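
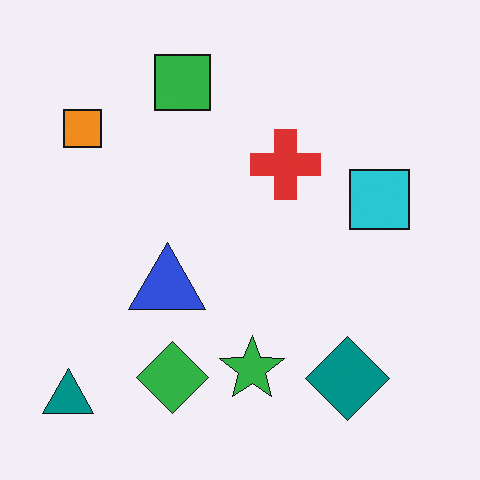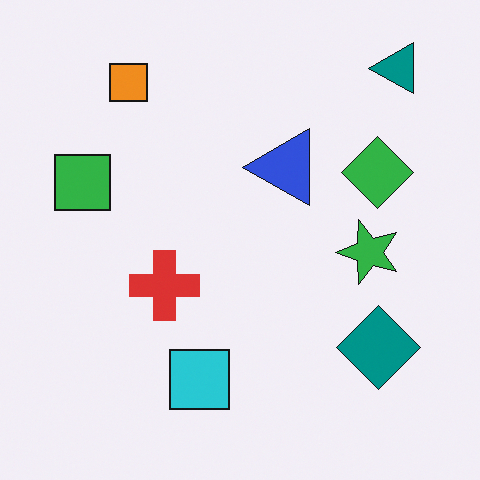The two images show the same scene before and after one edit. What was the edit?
It was transposed (reflected across the top-left ↔ bottom-right diagonal).

Shapes have swapped their row and column positions — what was in the top-right is now in the bottom-left — a diagonal reflection.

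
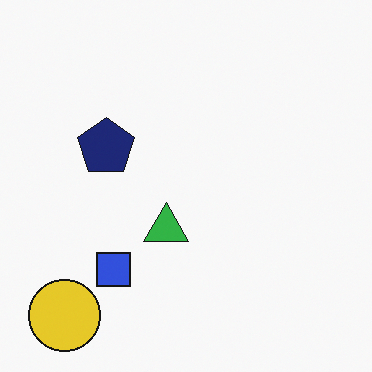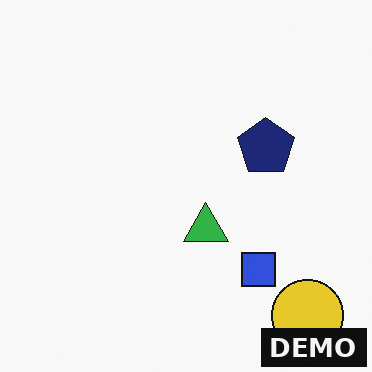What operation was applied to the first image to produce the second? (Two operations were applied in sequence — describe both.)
Flipped horizontally (left ↔ right), then watermarked with the text "DEMO" in the lower-right corner.

The yellow circle is in the bottom-left of the first image and the bottom-right of the second — shapes on opposite sides of the vertical midline have swapped in a mirror flip. A dark label reading "DEMO" appears in the lower-right corner.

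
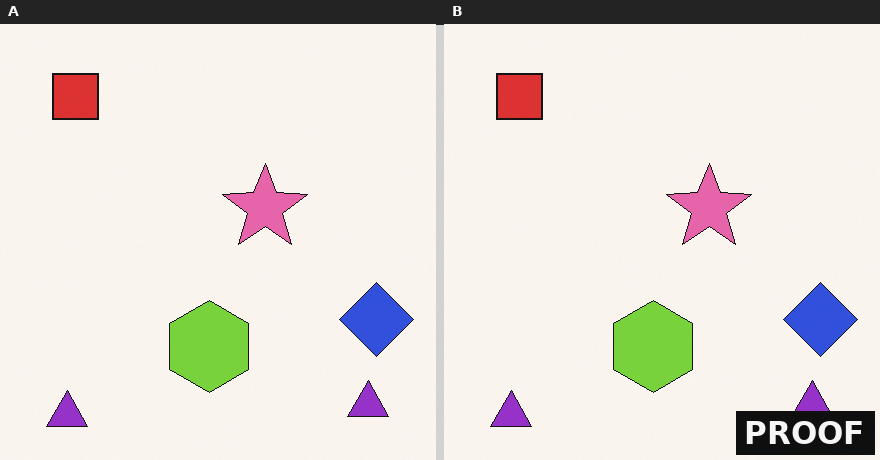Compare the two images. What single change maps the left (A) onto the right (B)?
This is the original image watermarked with the text "PROOF" in the lower-right corner.

A dark label reading "PROOF" appears in the lower-right corner.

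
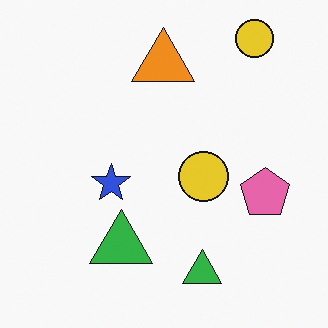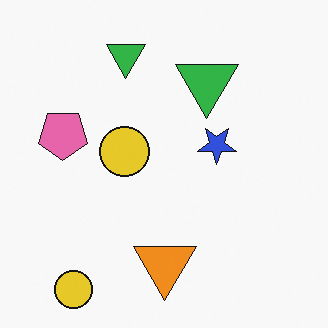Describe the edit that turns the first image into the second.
The image was rotated 180°.

The pink pentagon sits in the right of the first image and the left of the second — consistent with a whole-image 180° rotation.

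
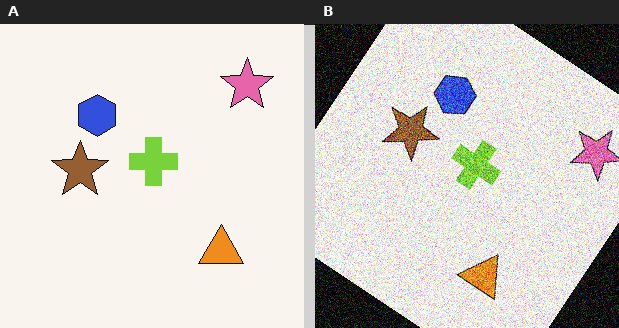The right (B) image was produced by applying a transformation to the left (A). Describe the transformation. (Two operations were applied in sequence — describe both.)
It was rotated clockwise by a large amount — several tens of degrees, then degraded with heavy additive noise.

Every shape is tilted by the same angle and the image corners show triangular fill wedges — a whole-image rotation by a non-right angle. Random speckle covers the whole image, including the flat background.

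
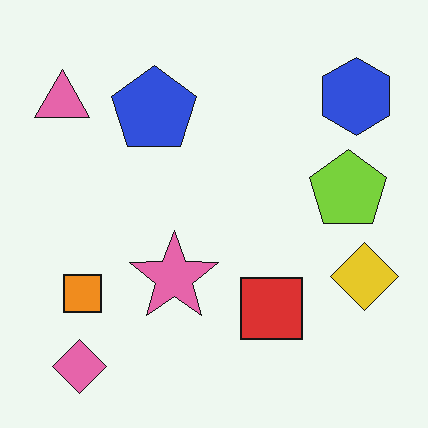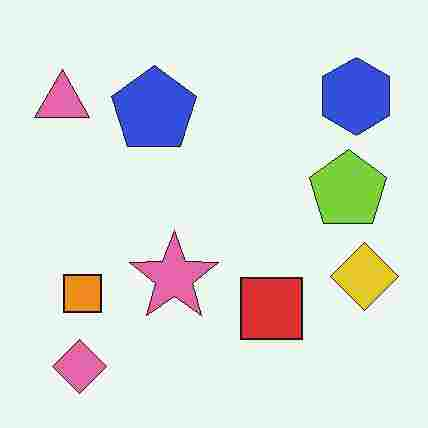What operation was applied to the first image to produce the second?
The image was heavily JPEG-compressed with obvious blocking artifacts.

Blocky 8×8 compression artifacts appear around shape edges and the flat background shows ringing — characteristic JPEG degradation.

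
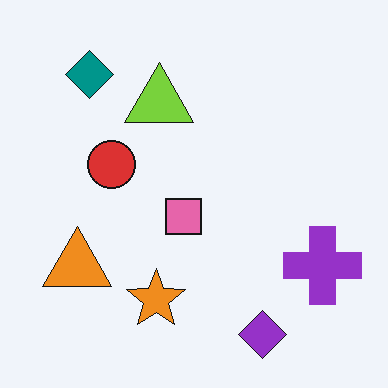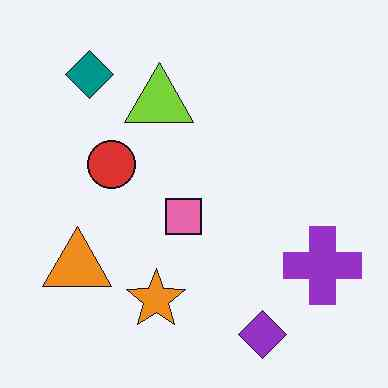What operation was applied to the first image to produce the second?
The second image is the first given moderate JPEG compression.

Blocky 8×8 compression artifacts appear around shape edges and the flat background shows ringing — characteristic JPEG degradation.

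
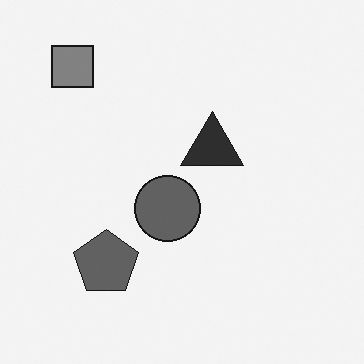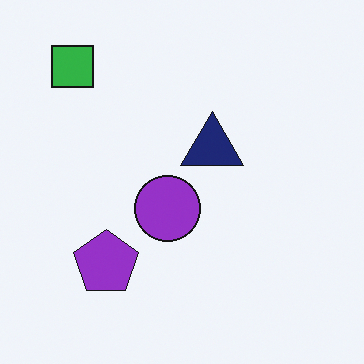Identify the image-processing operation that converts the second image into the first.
It was converted to grayscale.

All color is removed — every shape is now a shade of grey.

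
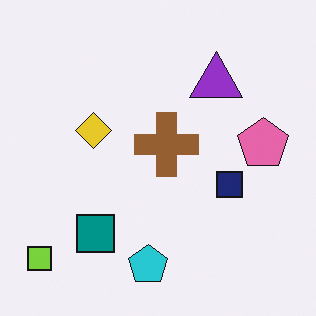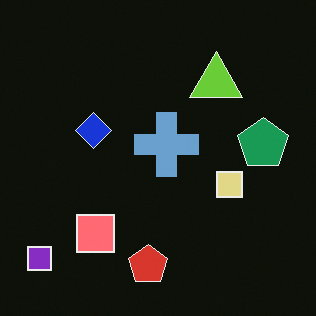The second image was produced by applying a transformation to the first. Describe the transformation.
The transformation is: color-inverted (negative).

The light background has become dark and every shape's color is its complement — a photographic negative.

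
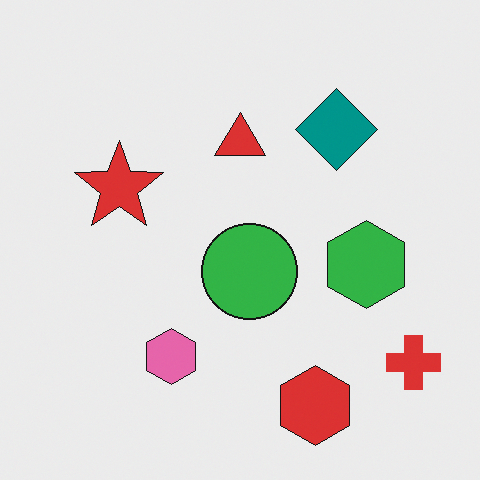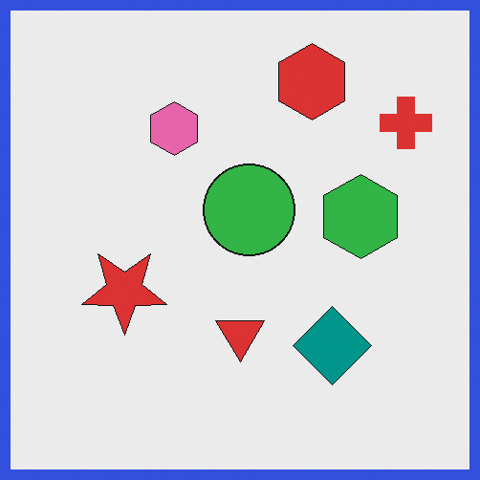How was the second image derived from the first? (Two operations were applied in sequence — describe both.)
This is the original image flipped vertically (top ↔ bottom), then framed with a blue border.

The red hexagon is in the bottom of the first image and the top of the second — shapes on opposite sides of the horizontal midline have swapped in a mirror flip. A solid blue frame runs around the edge of the second image, with the content slightly shrunk inside it.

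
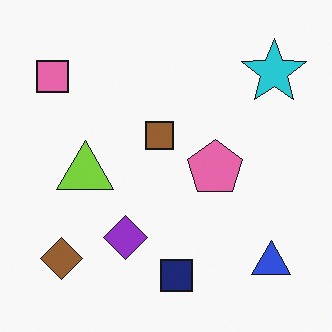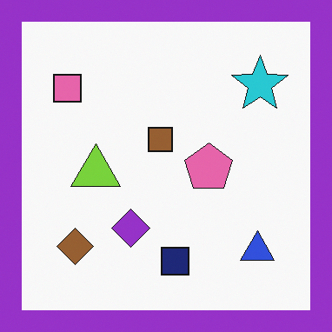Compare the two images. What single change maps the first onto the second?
This is the original image framed with a purple border.

A solid purple frame runs around the edge of the second image, with the content slightly shrunk inside it.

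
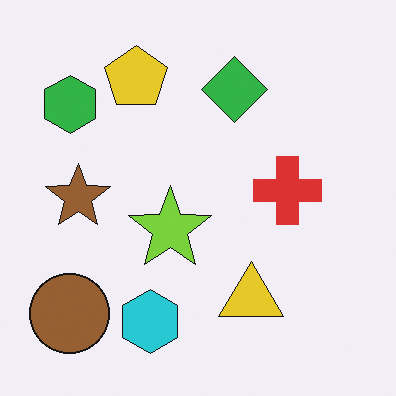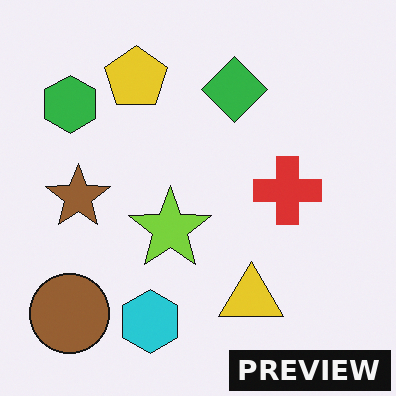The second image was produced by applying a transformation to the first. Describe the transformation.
This is the original image watermarked with the text "PREVIEW" in the lower-right corner.

A dark label reading "PREVIEW" appears in the lower-right corner.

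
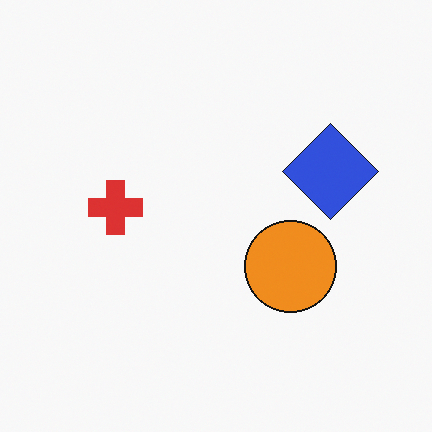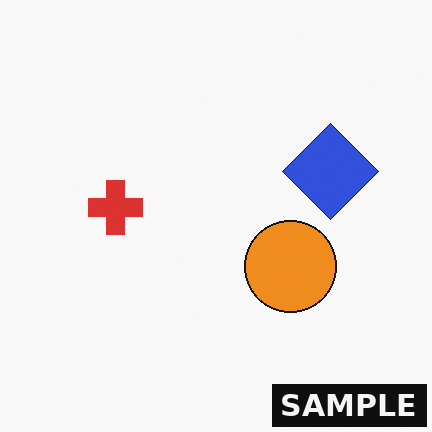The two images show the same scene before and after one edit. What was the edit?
The transformation is: watermarked with the text "SAMPLE" in the lower-right corner.

A dark label reading "SAMPLE" appears in the lower-right corner.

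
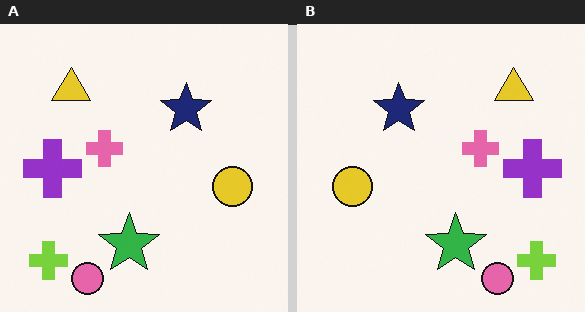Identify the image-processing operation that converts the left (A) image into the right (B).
The image was flipped horizontally (left ↔ right).

The lime cross is in the bottom-left of the left (A) image and the bottom-right of the right (B) — shapes on opposite sides of the vertical midline have swapped in a mirror flip.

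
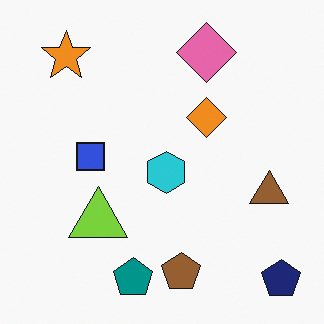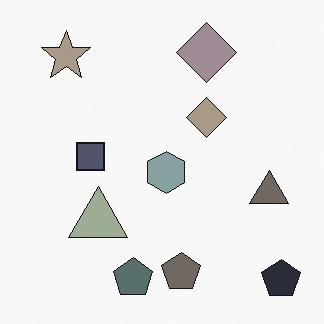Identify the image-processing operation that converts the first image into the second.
This is the original image made much more muted (saturation change).

All colors are more muted and greyish — a global saturation change.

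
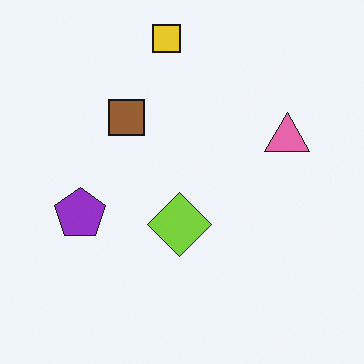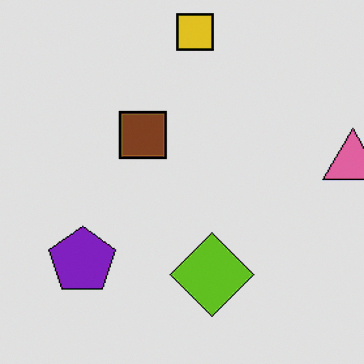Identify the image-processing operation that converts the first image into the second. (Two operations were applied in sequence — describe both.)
The second image is the first cropped slightly and scaled back up, then posterized to a reduced palette.

The visible shapes are larger and the field of view is narrower; shapes near the original edges may be partly or wholly outside the frame — a crop-and-rescale. Each flat color has snapped to a coarser quantized level — most visibly, the near-white background has dropped to a flat grey.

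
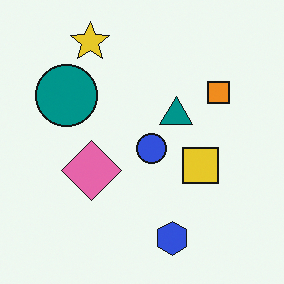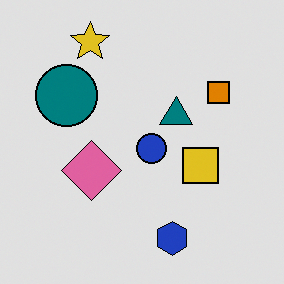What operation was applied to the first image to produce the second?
The second image is the first posterized to a reduced palette.

Each flat color has snapped to a coarser quantized level — most visibly, the near-white background has dropped to a flat grey.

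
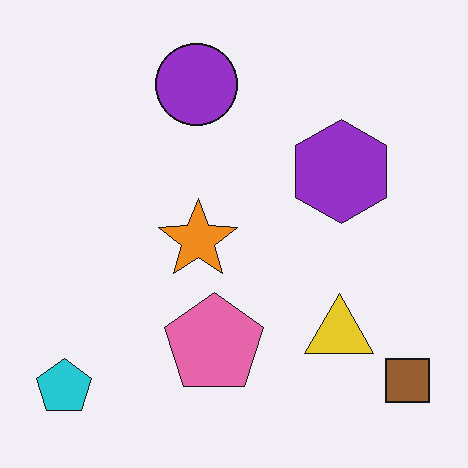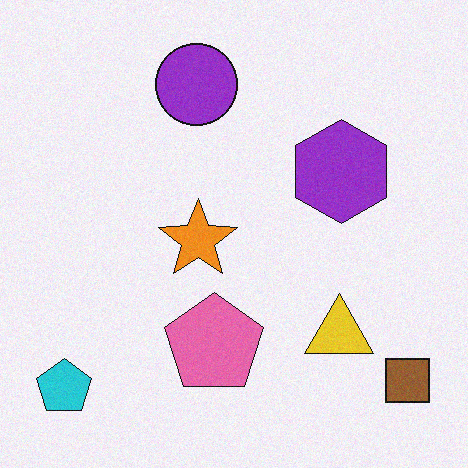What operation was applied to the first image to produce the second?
The second image is the first degraded with a light layer of grain.

Random speckle covers the whole image, including the flat background.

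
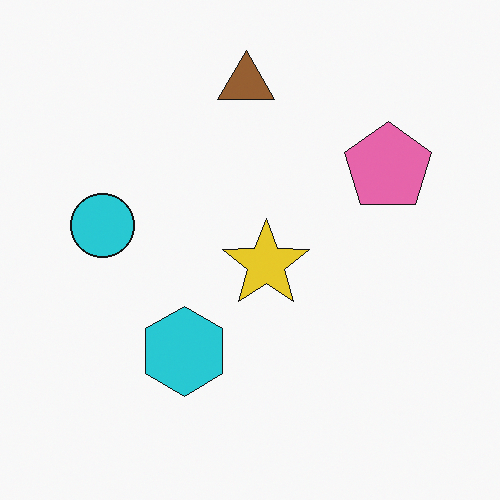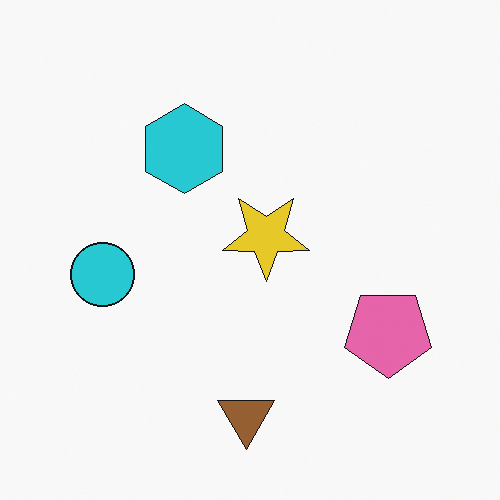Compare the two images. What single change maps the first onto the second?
This is the original image flipped vertically (top ↔ bottom).

The brown triangle is in the top of the first image and the bottom of the second — shapes on opposite sides of the horizontal midline have swapped in a mirror flip.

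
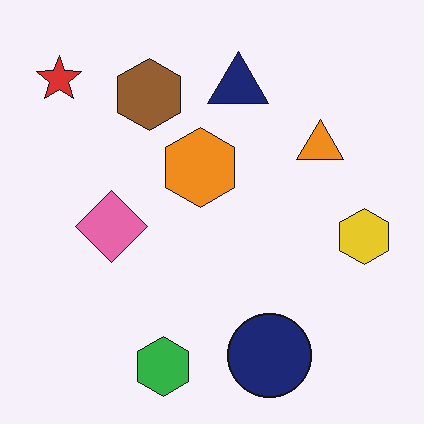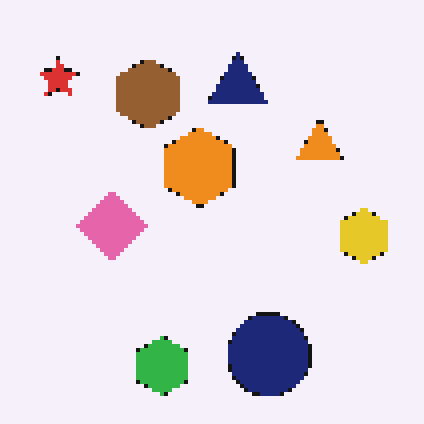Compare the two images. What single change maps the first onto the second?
The image was mildly pixelated.

Shapes are reduced to large square blocks; fine edges and outlines are lost — a downscale-then-upscale (mosaic) effect.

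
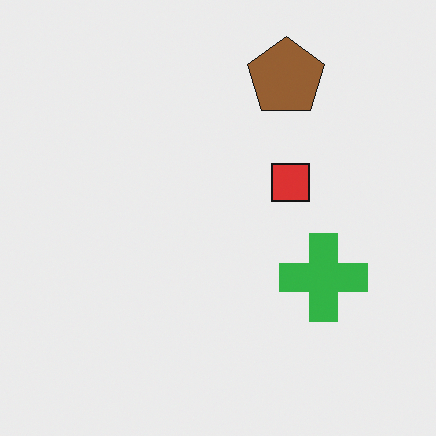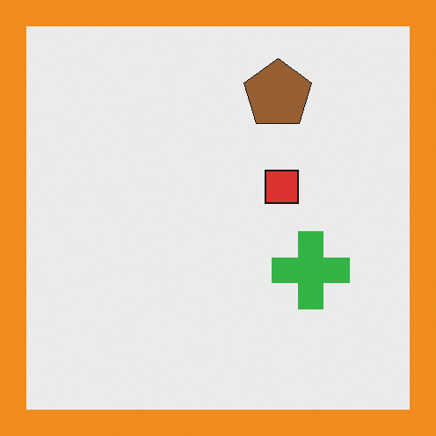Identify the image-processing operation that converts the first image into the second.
The transformation is: framed with a orange border.

A solid orange frame runs around the edge of the second image, with the content slightly shrunk inside it.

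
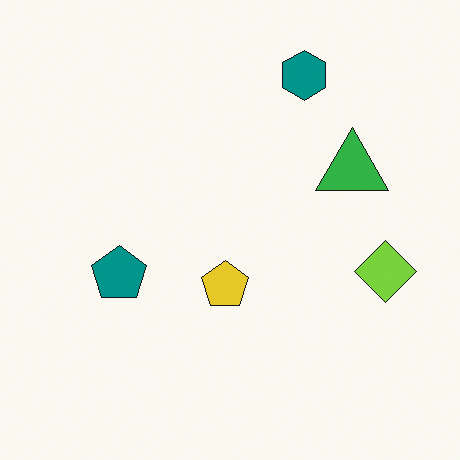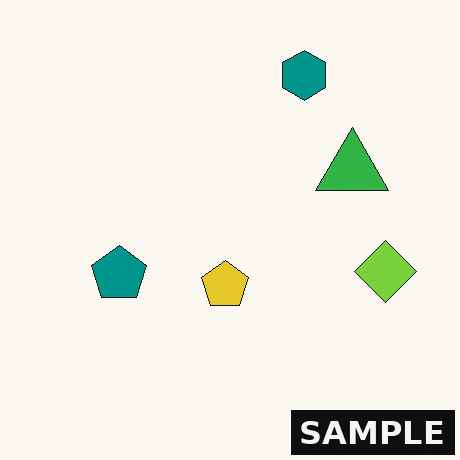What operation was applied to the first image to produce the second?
This is the original image watermarked with the text "SAMPLE" in the lower-right corner.

A dark label reading "SAMPLE" appears in the lower-right corner.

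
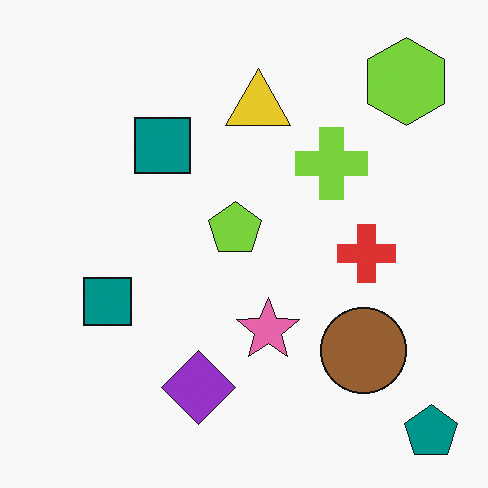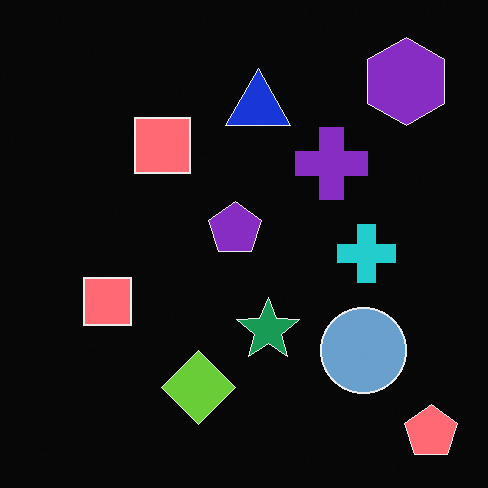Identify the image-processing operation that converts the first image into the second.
This is the original image color-inverted (negative).

The light background has become dark and every shape's color is its complement — a photographic negative.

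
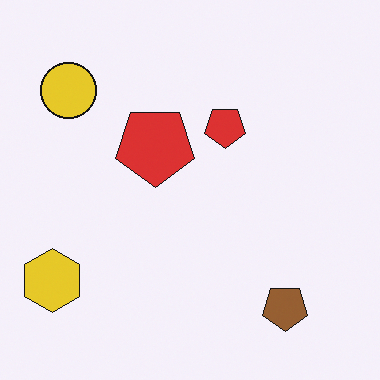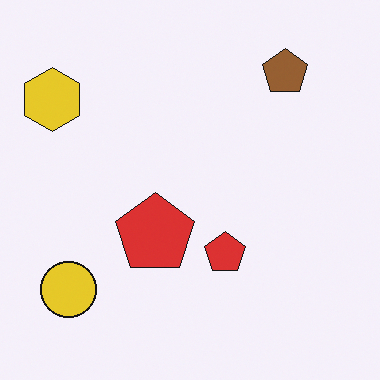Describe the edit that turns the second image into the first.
The image was flipped vertically (top ↔ bottom).

The brown pentagon is in the top-right of the second image and the bottom-right of the first — shapes on opposite sides of the horizontal midline have swapped in a mirror flip.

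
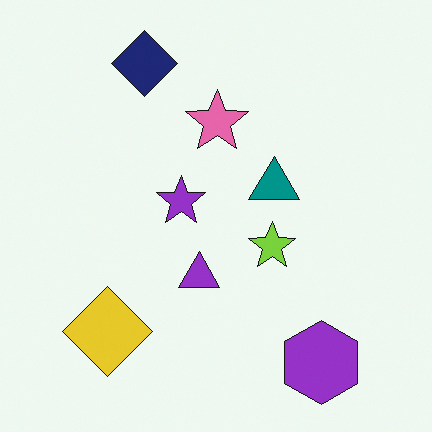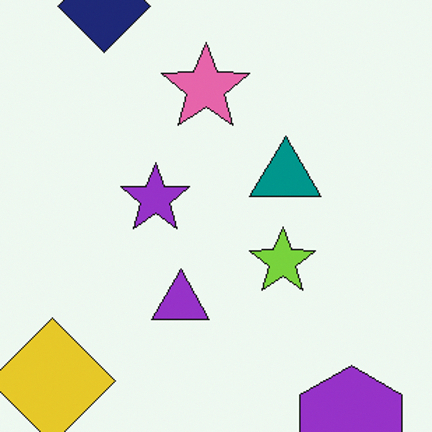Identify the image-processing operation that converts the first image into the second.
Cropped to a modestly smaller region and rescaled.

The visible shapes are larger and the field of view is narrower; shapes near the original edges may be partly or wholly outside the frame — a crop-and-rescale.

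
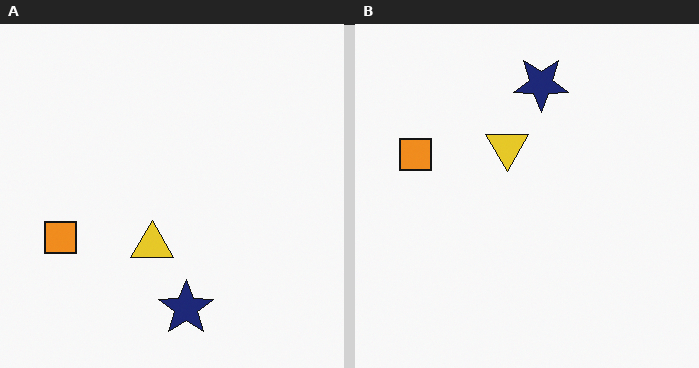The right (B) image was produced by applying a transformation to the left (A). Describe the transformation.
This is the original image flipped vertically (top ↔ bottom).

The navy star is in the bottom of the left (A) image and the top of the right (B) — shapes on opposite sides of the horizontal midline have swapped in a mirror flip.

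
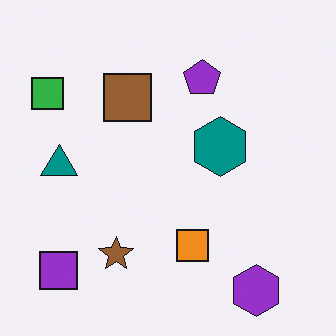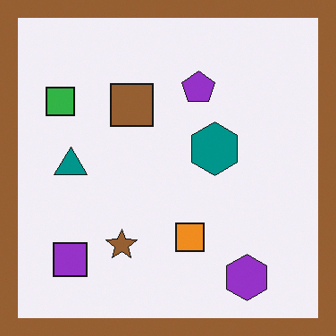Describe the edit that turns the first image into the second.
This is the original image framed with a brown border.

A solid brown frame runs around the edge of the second image, with the content slightly shrunk inside it.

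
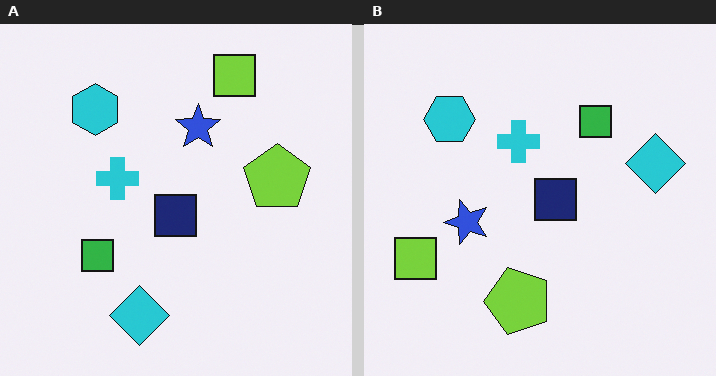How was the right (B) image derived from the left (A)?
The image was transposed (reflected across the top-left ↔ bottom-right diagonal).

Shapes have swapped their row and column positions — what was in the top-right is now in the bottom-left — a diagonal reflection.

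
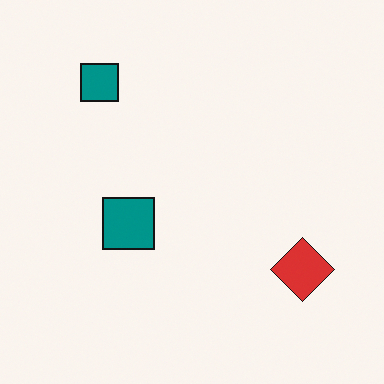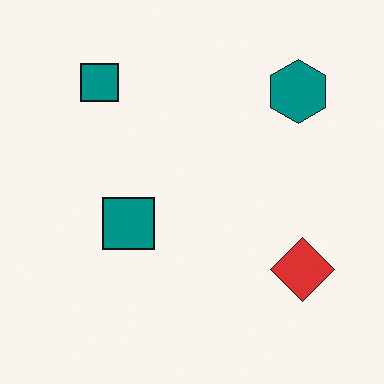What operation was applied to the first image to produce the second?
It was overlaid with an additional teal hexagon.

A teal hexagon appears in the second image that is absent from the first.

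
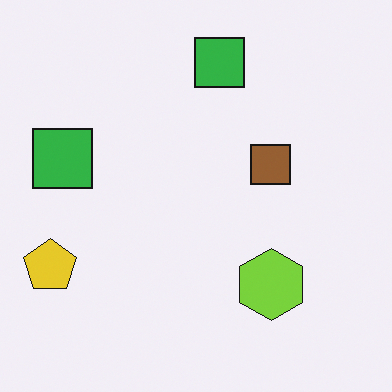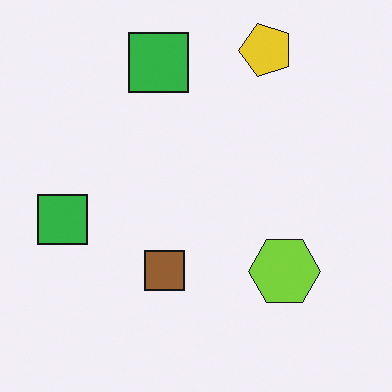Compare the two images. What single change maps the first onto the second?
The image was transposed (reflected across the top-left ↔ bottom-right diagonal).

Shapes have swapped their row and column positions — what was in the top-right is now in the bottom-left — a diagonal reflection.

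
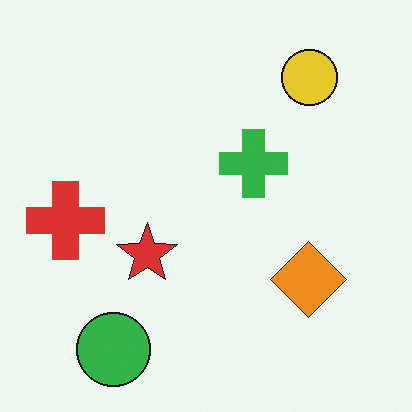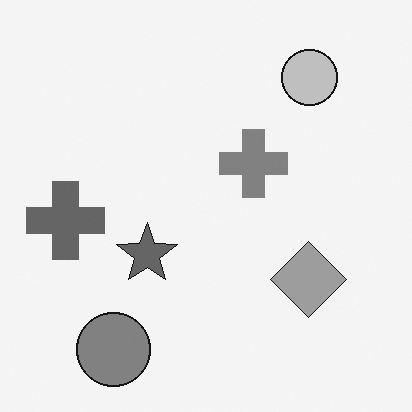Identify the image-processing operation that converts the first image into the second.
This is the original image converted to grayscale.

All color is removed — every shape is now a shade of grey.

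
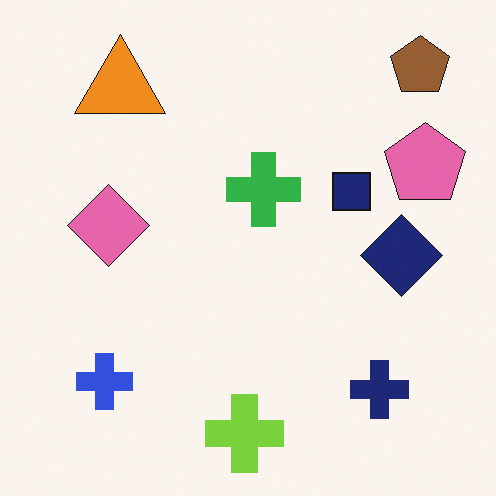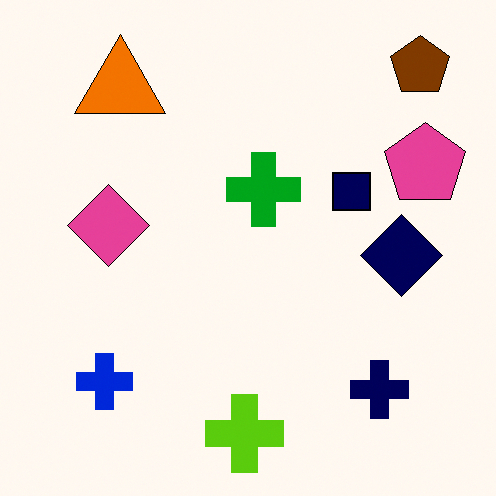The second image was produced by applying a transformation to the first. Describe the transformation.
It was given slightly increased contrast.

Tones are pushed away from mid-grey across the whole image — a global contrast change.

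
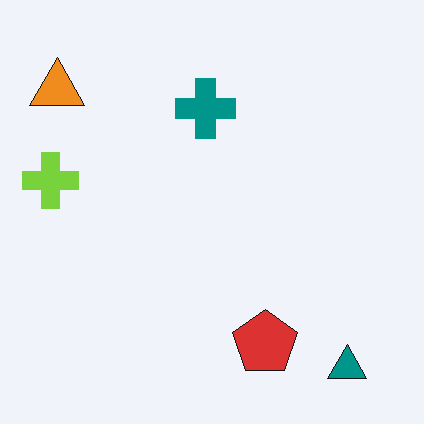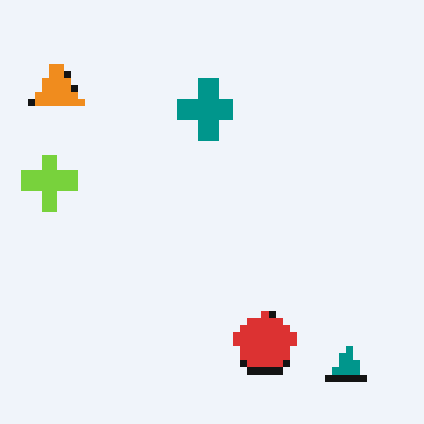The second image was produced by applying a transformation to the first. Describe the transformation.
This is the original image moderately pixelated.

Shapes are reduced to large square blocks; fine edges and outlines are lost — a downscale-then-upscale (mosaic) effect.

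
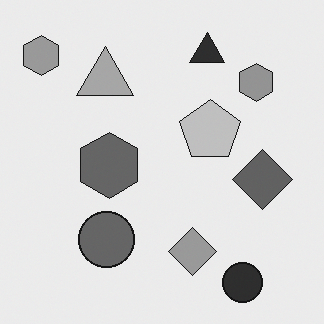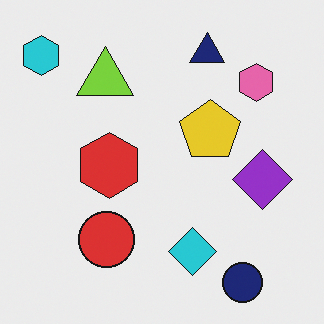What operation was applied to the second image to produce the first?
The first image is the second converted to grayscale.

All color is removed — every shape is now a shade of grey.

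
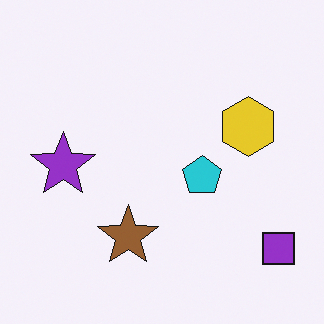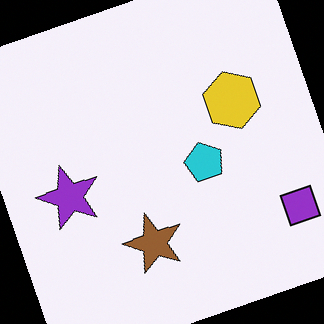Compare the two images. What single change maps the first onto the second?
The transformation is: rotated counter-clockwise by a moderate amount.

Every shape is tilted by the same angle and the image corners show triangular fill wedges — a whole-image rotation by a non-right angle.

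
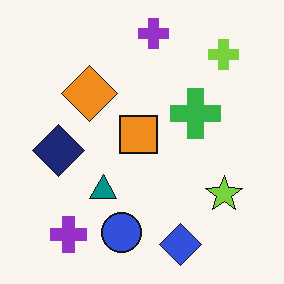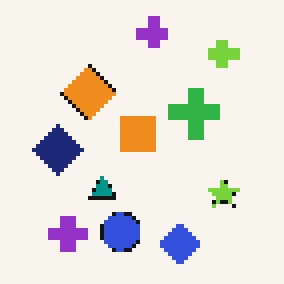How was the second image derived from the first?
Mildly pixelated.

Shapes are reduced to large square blocks; fine edges and outlines are lost — a downscale-then-upscale (mosaic) effect.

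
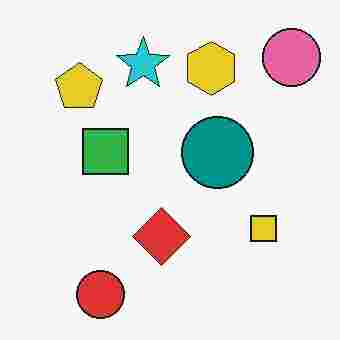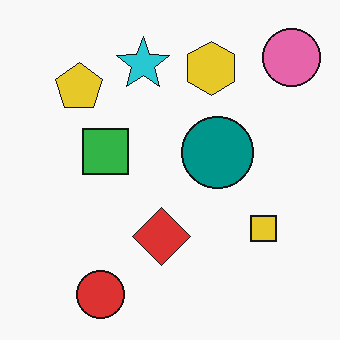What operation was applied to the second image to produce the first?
This is the original image degraded with heavy JPEG compression.

Blocky 8×8 compression artifacts appear around shape edges and the flat background shows ringing — characteristic JPEG degradation.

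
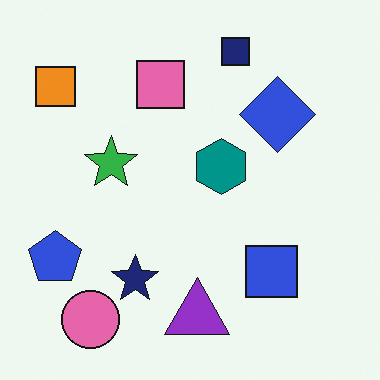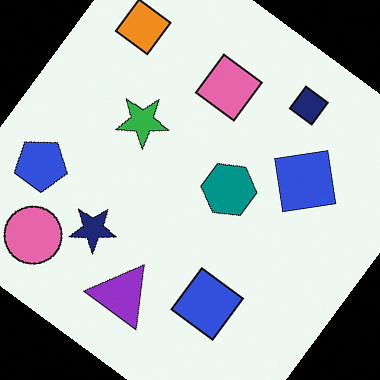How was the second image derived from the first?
It was rotated clockwise by a large amount — several tens of degrees.

Every shape is tilted by the same angle and the image corners show triangular fill wedges — a whole-image rotation by a non-right angle.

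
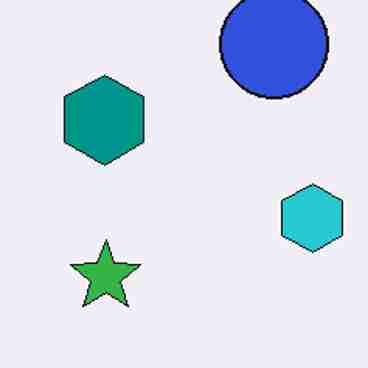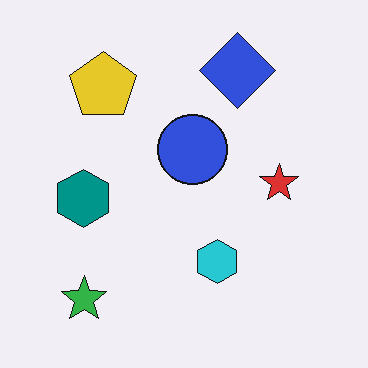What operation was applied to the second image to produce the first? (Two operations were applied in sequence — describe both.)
Cropped slightly and scaled back up, then degraded with heavy JPEG compression.

The visible shapes are larger and the field of view is narrower; shapes near the original edges may be partly or wholly outside the frame — a crop-and-rescale. Blocky 8×8 compression artifacts appear around shape edges and the flat background shows ringing — characteristic JPEG degradation.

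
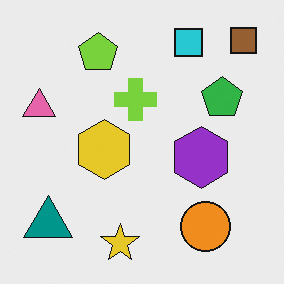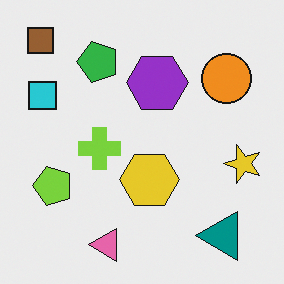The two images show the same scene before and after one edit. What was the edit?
Rotated 90° counter-clockwise.

The brown square sits in the top-right of the first image and the top-left of the second — consistent with a whole-image 90° counter-clockwise rotation.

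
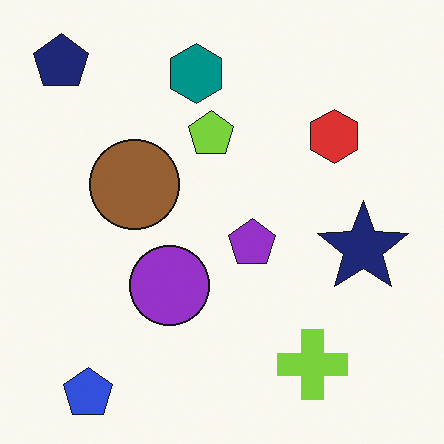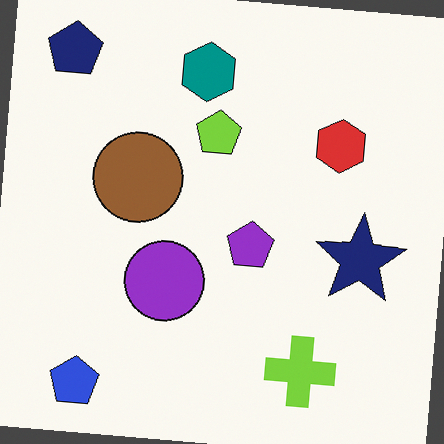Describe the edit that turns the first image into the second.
It was rotated clockwise by a few degrees.

Every shape is tilted by the same angle and the image corners show triangular fill wedges — a whole-image rotation by a non-right angle.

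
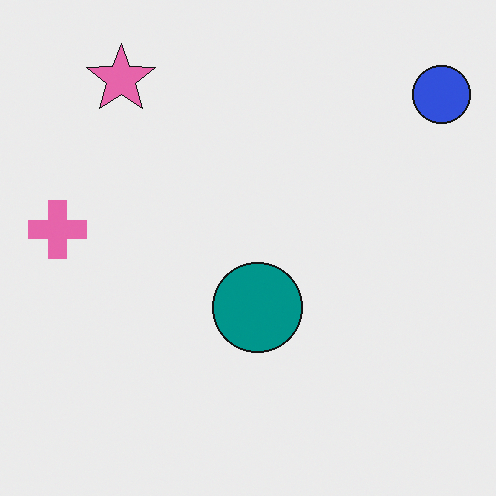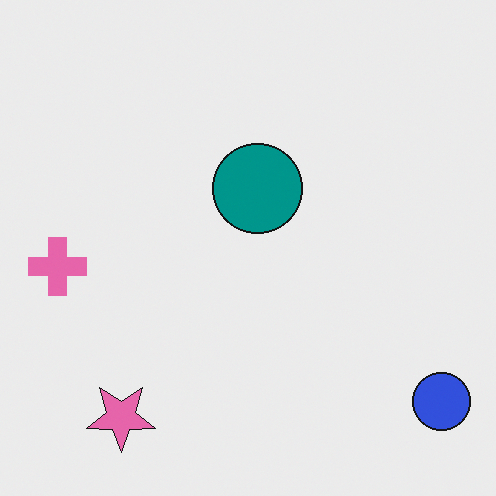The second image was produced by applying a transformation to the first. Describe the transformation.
This is the original image flipped vertically (top ↔ bottom).

The pink star is in the top-left of the first image and the bottom-left of the second — shapes on opposite sides of the horizontal midline have swapped in a mirror flip.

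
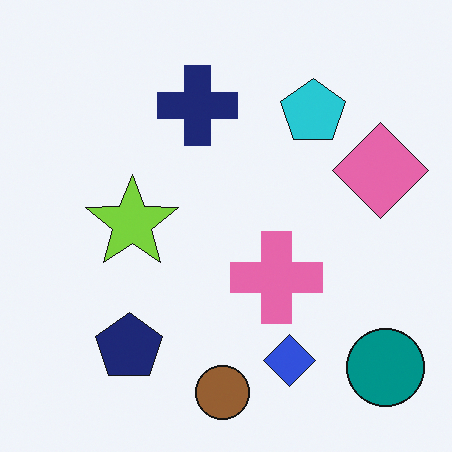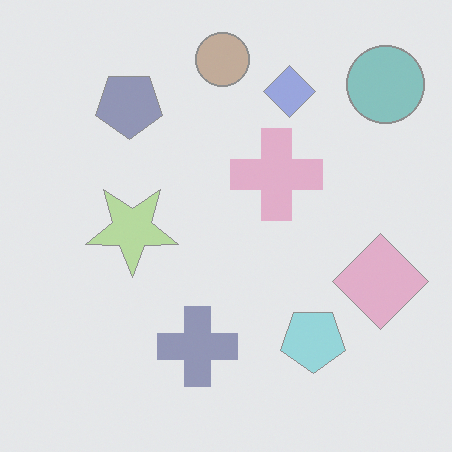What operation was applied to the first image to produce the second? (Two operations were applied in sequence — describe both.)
The image was washed out (contrast reduced), then flipped vertically (top ↔ bottom).

Tones are pushed toward mid-grey across the whole image — a global contrast change. The brown circle is in the bottom of the first image and the top of the second — shapes on opposite sides of the horizontal midline have swapped in a mirror flip.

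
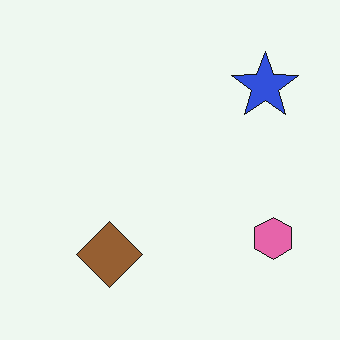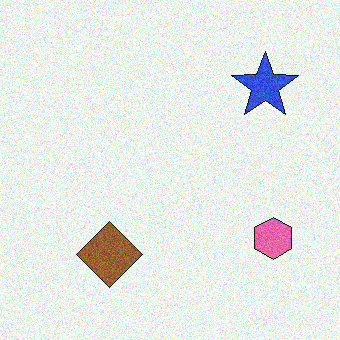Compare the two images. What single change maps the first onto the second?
The transformation is: degraded with visible gaussian noise.

Random speckle covers the whole image, including the flat background.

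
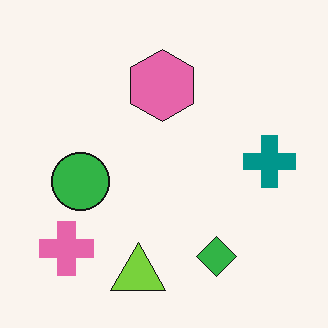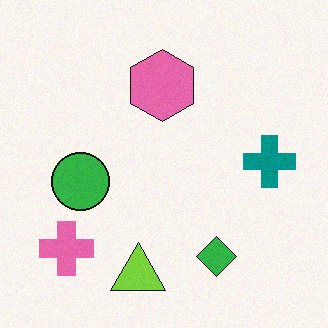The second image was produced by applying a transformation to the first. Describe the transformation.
The transformation is: degraded with a light layer of grain.

Random speckle covers the whole image, including the flat background.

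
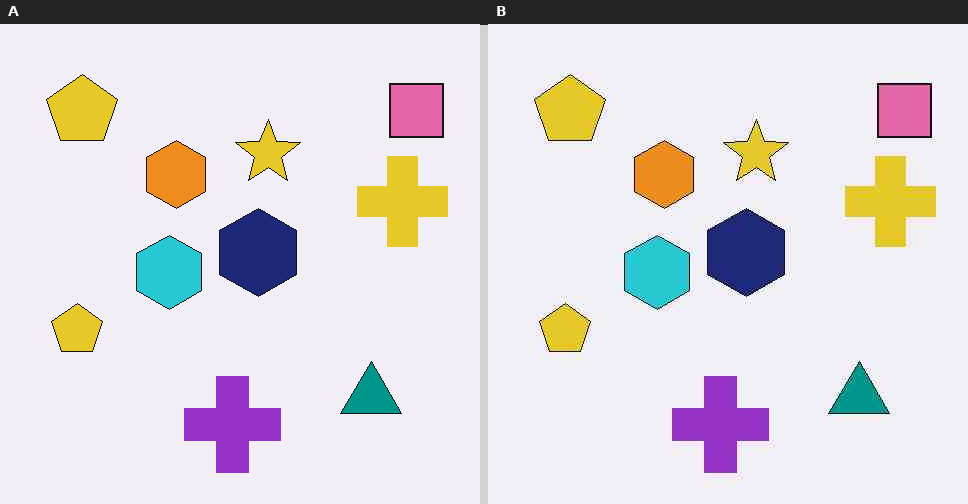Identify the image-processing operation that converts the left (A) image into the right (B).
The image was given moderate JPEG compression.

Blocky 8×8 compression artifacts appear around shape edges and the flat background shows ringing — characteristic JPEG degradation.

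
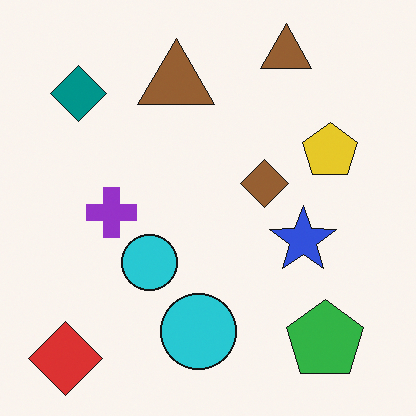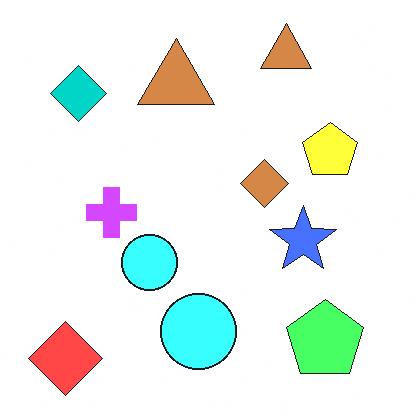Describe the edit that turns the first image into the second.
It was brightened a lot.

Every pixel — background and shapes alike — is uniformly brightened.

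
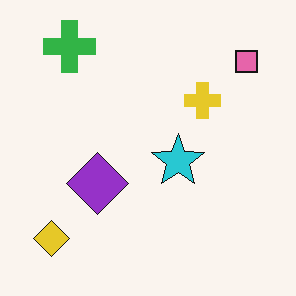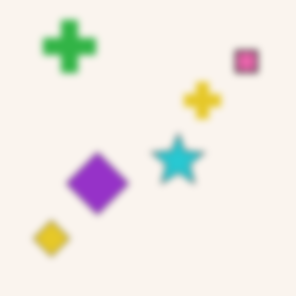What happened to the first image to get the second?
Moderately blurred.

Shape edges and outlines are uniformly softened across the whole image.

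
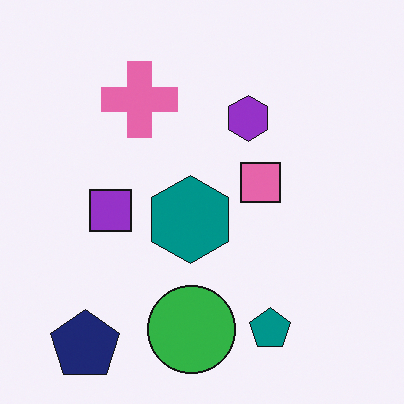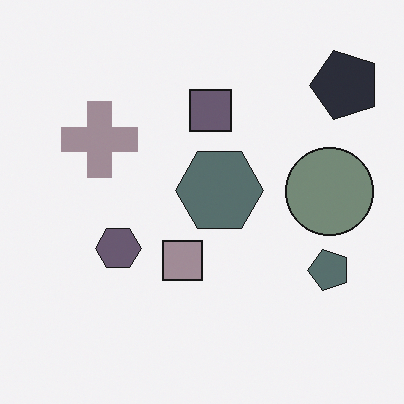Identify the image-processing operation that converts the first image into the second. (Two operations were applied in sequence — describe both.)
The transformation is: transposed (reflected across the top-left ↔ bottom-right diagonal), then made much more muted (saturation change).

Shapes have swapped their row and column positions — what was in the top-right is now in the bottom-left — a diagonal reflection. All colors are more muted and greyish — a global saturation change.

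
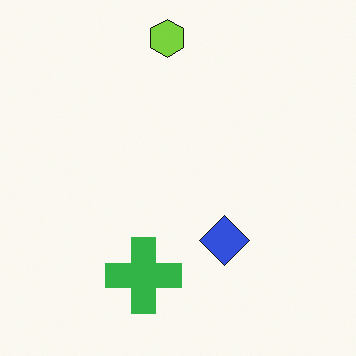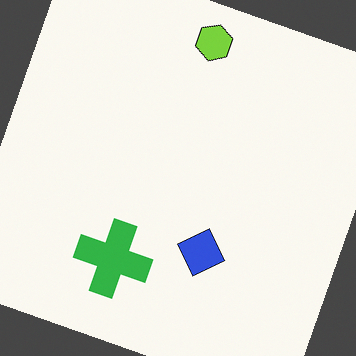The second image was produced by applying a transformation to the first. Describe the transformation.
The image was rotated clockwise by a clearly visible amount.

Every shape is tilted by the same angle and the image corners show triangular fill wedges — a whole-image rotation by a non-right angle.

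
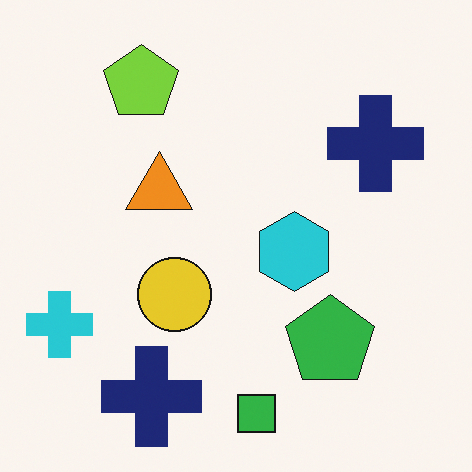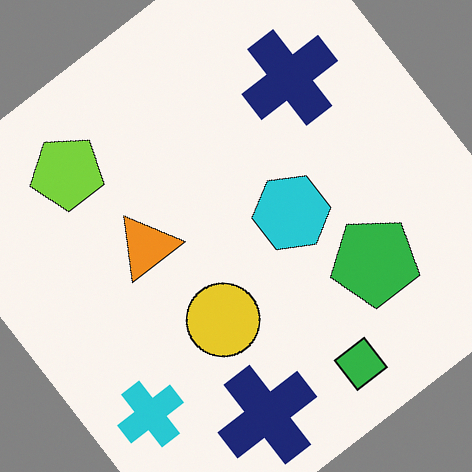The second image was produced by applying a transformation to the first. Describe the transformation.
The image was rotated counter-clockwise by a large amount — several tens of degrees.

Every shape is tilted by the same angle and the image corners show triangular fill wedges — a whole-image rotation by a non-right angle.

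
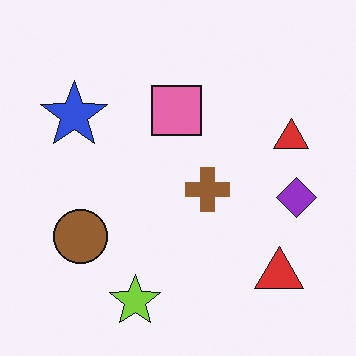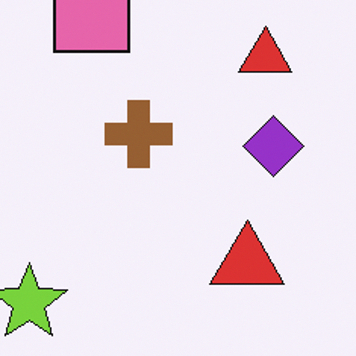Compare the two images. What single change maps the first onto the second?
Cropped to a modestly smaller region and rescaled.

The visible shapes are larger and the field of view is narrower; shapes near the original edges may be partly or wholly outside the frame — a crop-and-rescale.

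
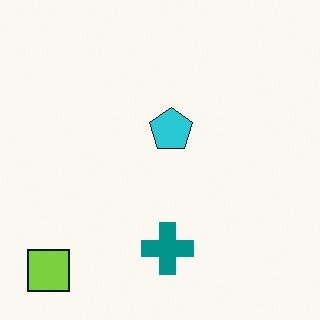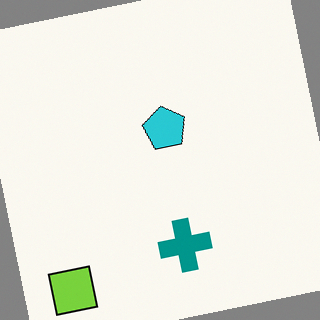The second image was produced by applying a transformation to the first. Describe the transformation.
The second image is the first rotated counter-clockwise by a small amount.

Every shape is tilted by the same angle and the image corners show triangular fill wedges — a whole-image rotation by a non-right angle.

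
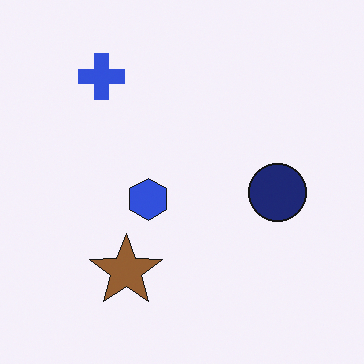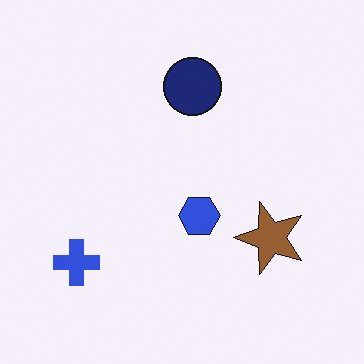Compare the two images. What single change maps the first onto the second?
It was rotated 90° counter-clockwise.

The blue cross sits in the top-left of the first image and the bottom-left of the second — consistent with a whole-image 90° counter-clockwise rotation.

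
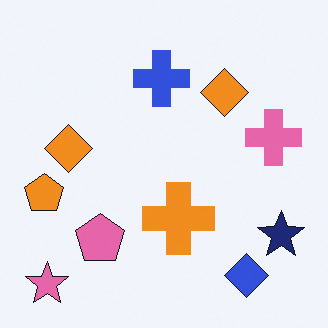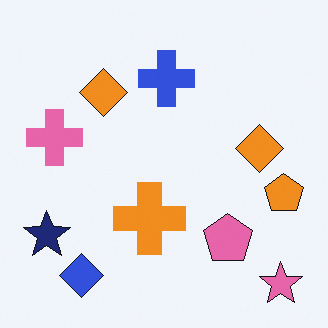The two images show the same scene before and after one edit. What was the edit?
The second image is the first flipped horizontally (left ↔ right).

The orange pentagon is in the left of the first image and the right of the second — shapes on opposite sides of the vertical midline have swapped in a mirror flip.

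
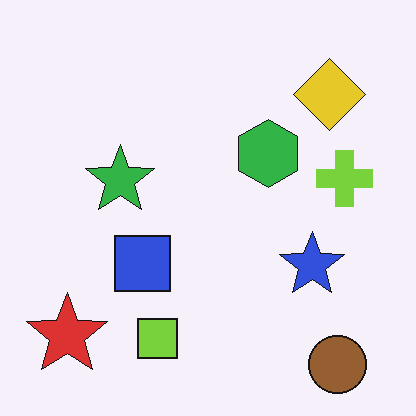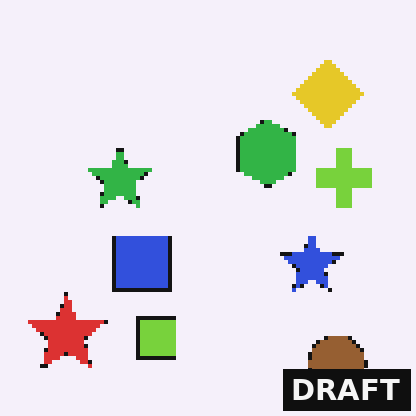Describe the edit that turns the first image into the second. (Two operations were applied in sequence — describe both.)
The image was lightly pixelated (a mild mosaic effect), then watermarked with the text "DRAFT" in the lower-right corner.

Shapes are reduced to large square blocks; fine edges and outlines are lost — a downscale-then-upscale (mosaic) effect. A dark label reading "DRAFT" appears in the lower-right corner.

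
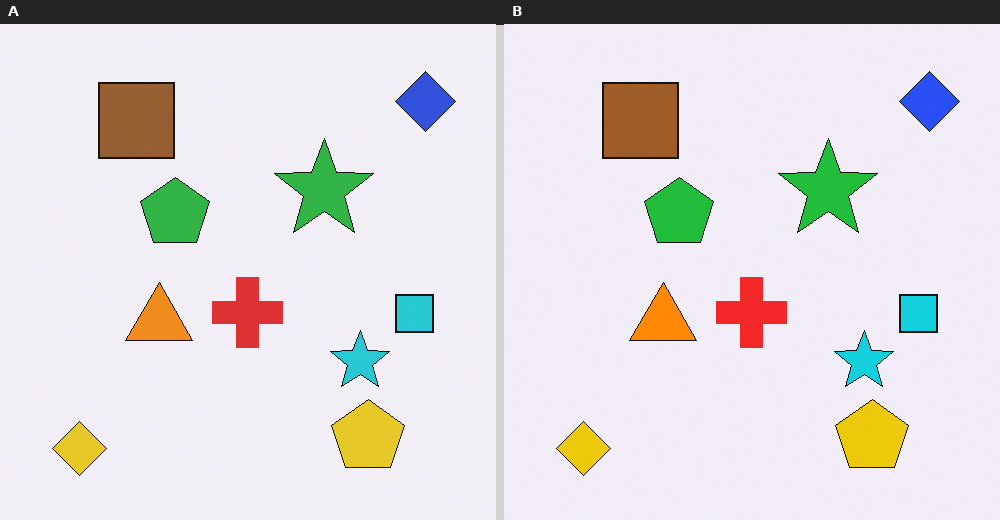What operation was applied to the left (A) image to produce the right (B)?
The right (B) image is the left (A) slightly oversaturated.

All colors are more vivid — a global saturation change.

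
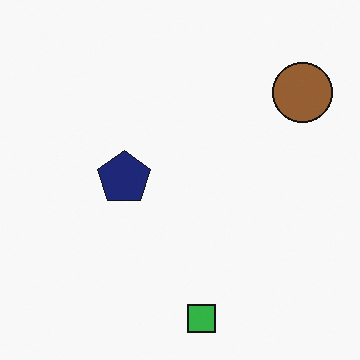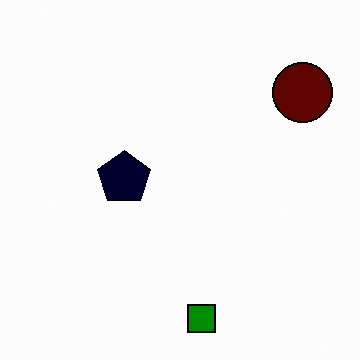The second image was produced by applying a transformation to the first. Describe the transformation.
It was given much higher contrast.

Tones are pushed away from mid-grey across the whole image — a global contrast change.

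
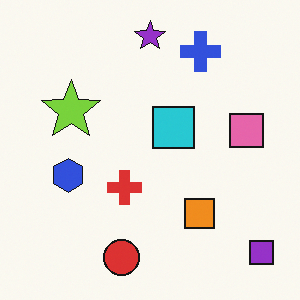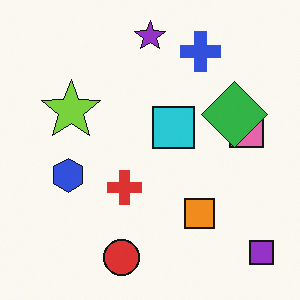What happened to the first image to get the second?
Overlaid with an additional green diamond.

A green diamond appears in the second image that is absent from the first.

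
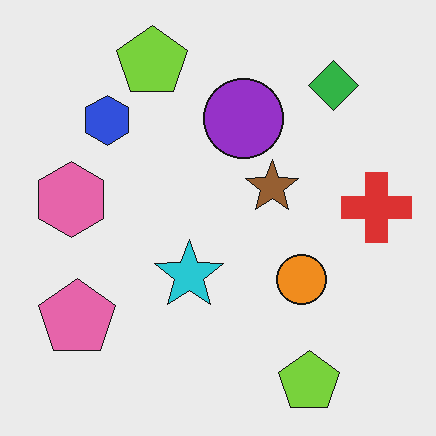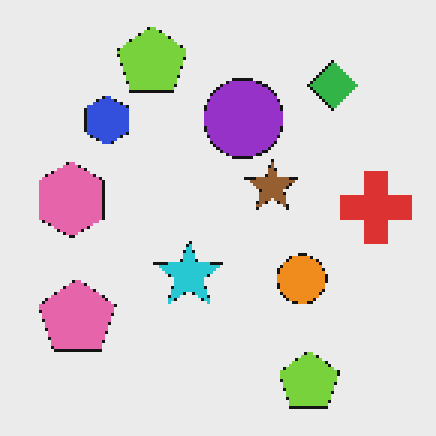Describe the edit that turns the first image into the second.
The transformation is: mildly pixelated.

Shapes are reduced to large square blocks; fine edges and outlines are lost — a downscale-then-upscale (mosaic) effect.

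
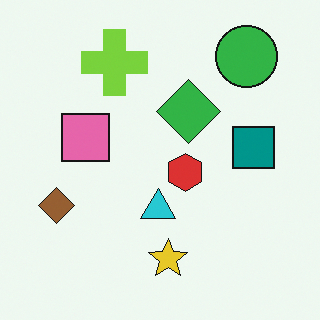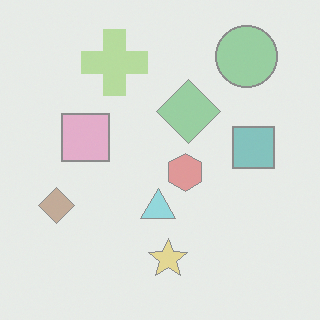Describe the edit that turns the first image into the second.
It was given much lower contrast.

Tones are pushed toward mid-grey across the whole image — a global contrast change.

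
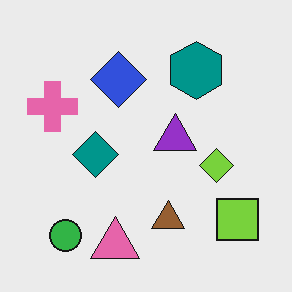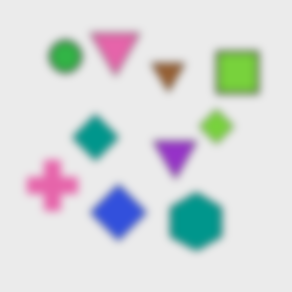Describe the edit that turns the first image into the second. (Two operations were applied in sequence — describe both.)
The second image is the first flipped vertically (top ↔ bottom), then noticeably gaussian-blurred.

The pink triangle is in the bottom of the first image and the top of the second — shapes on opposite sides of the horizontal midline have swapped in a mirror flip. Shape edges and outlines are uniformly softened across the whole image.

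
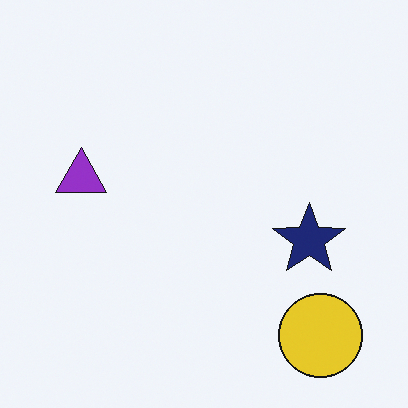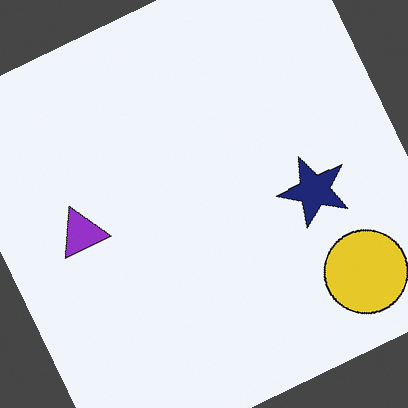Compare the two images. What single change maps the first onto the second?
The transformation is: rotated counter-clockwise by a moderate amount.

Every shape is tilted by the same angle and the image corners show triangular fill wedges — a whole-image rotation by a non-right angle.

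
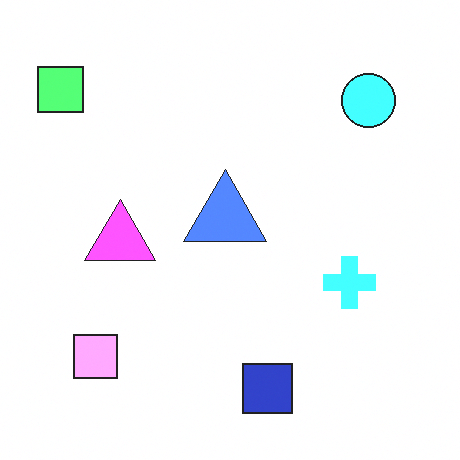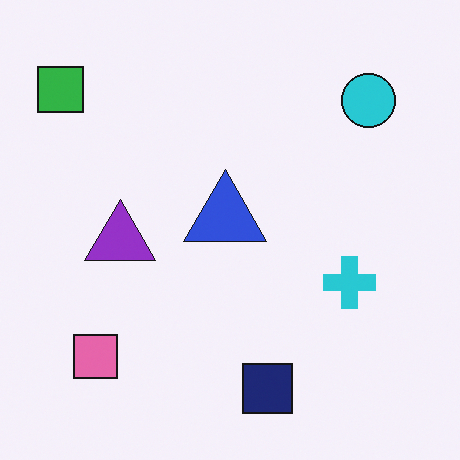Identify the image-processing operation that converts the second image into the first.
Noticeably brightened.

Every pixel — background and shapes alike — is uniformly brightened.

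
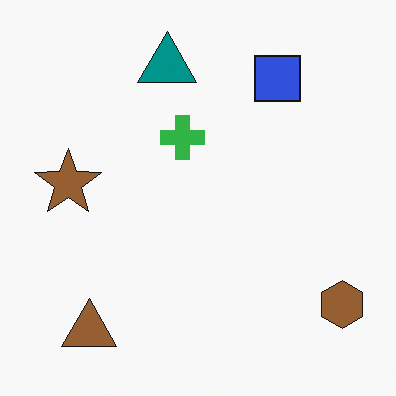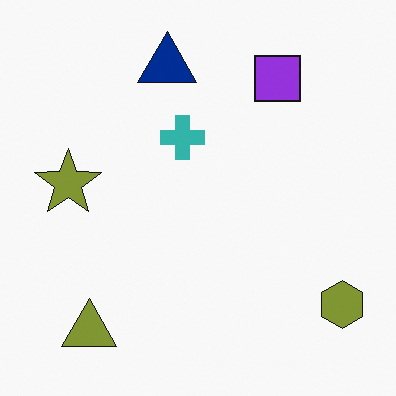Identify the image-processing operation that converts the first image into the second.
The second image is the first hue-shifted by a small amount.

Every shape's color has rotated by the same amount around the hue wheel — a uniform hue shift.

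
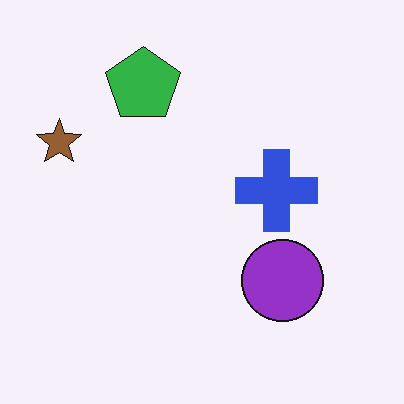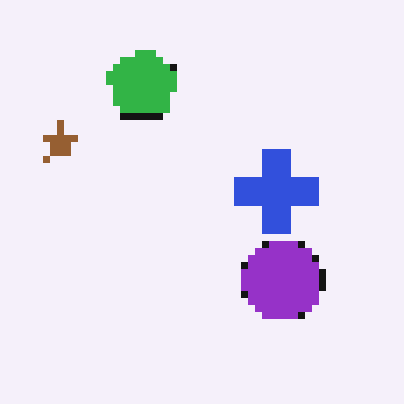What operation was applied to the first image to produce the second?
Moderately pixelated.

Shapes are reduced to large square blocks; fine edges and outlines are lost — a downscale-then-upscale (mosaic) effect.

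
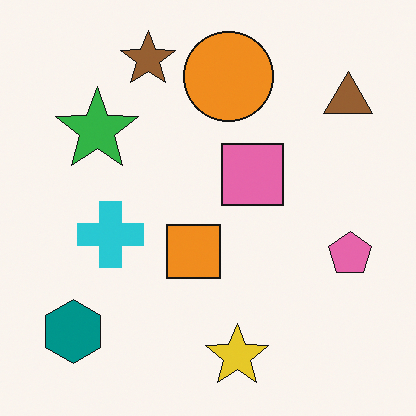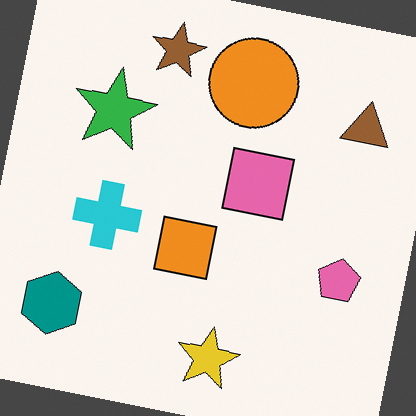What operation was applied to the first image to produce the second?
The transformation is: rotated clockwise by a few degrees.

Every shape is tilted by the same angle and the image corners show triangular fill wedges — a whole-image rotation by a non-right angle.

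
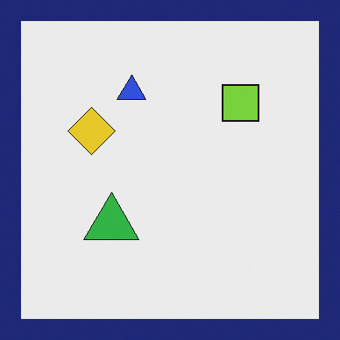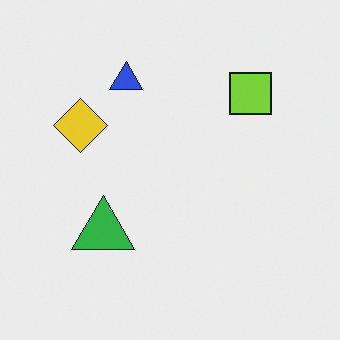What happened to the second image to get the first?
The transformation is: framed with a navy border.

A solid navy frame runs around the edge of the first image, with the content slightly shrunk inside it.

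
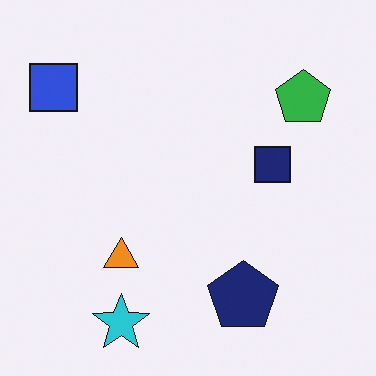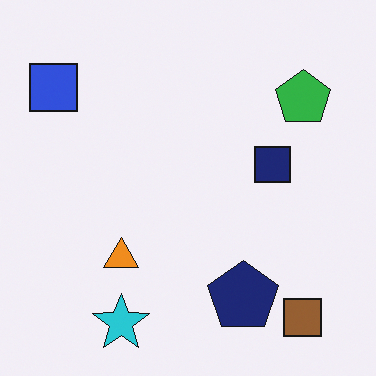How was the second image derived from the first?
The second image is the first overlaid with an additional brown square.

A brown square appears in the second image that is absent from the first.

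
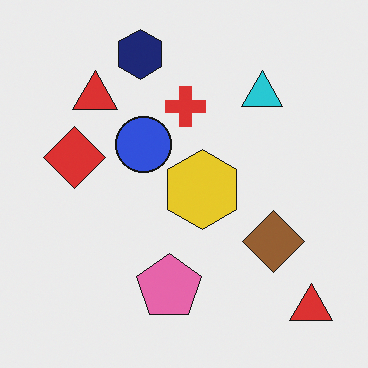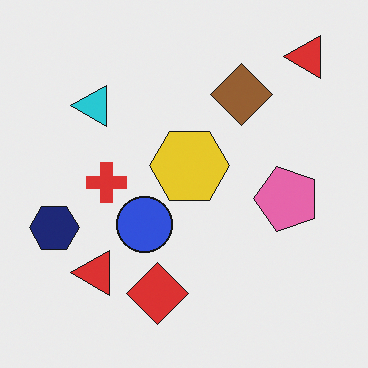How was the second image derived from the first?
Rotated 90° counter-clockwise.

The navy hexagon sits in the top of the first image and the left of the second — consistent with a whole-image 90° counter-clockwise rotation.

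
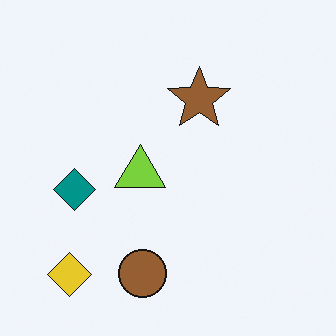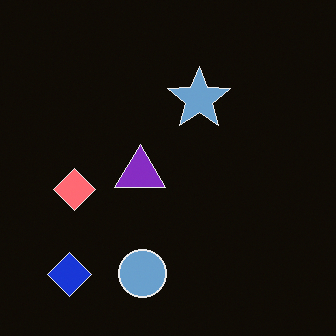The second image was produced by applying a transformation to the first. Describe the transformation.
The second image is the first color-inverted (negative).

The light background has become dark and every shape's color is its complement — a photographic negative.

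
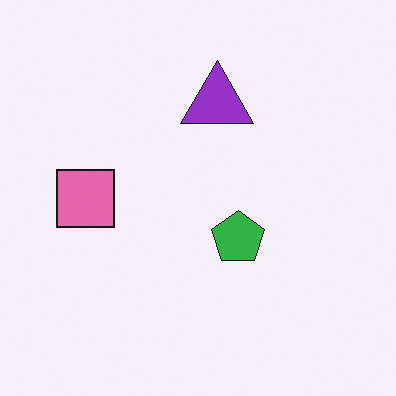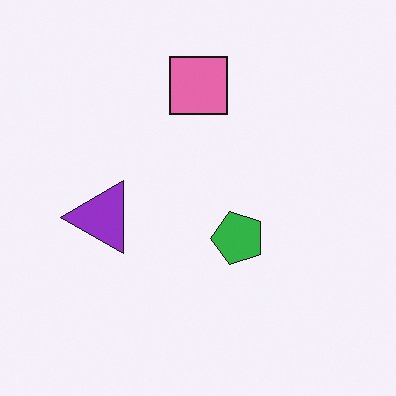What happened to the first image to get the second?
Transposed (reflected across the top-left ↔ bottom-right diagonal).

Shapes have swapped their row and column positions — what was in the top-right is now in the bottom-left — a diagonal reflection.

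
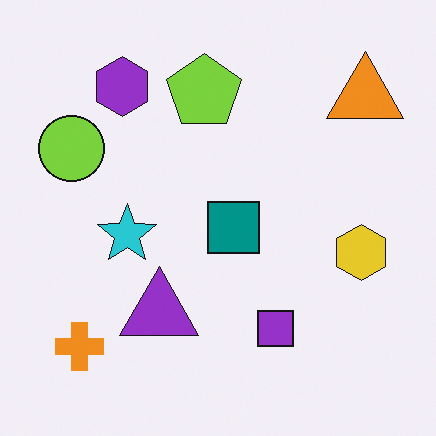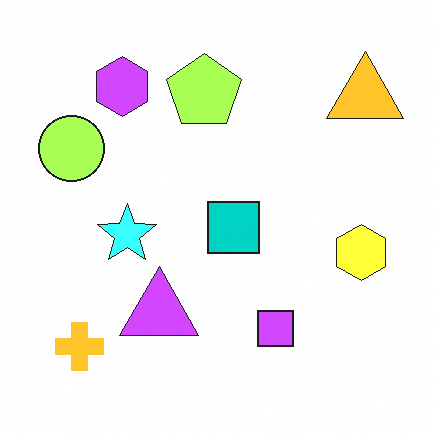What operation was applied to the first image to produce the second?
The transformation is: noticeably brightened.

Every pixel — background and shapes alike — is uniformly brightened.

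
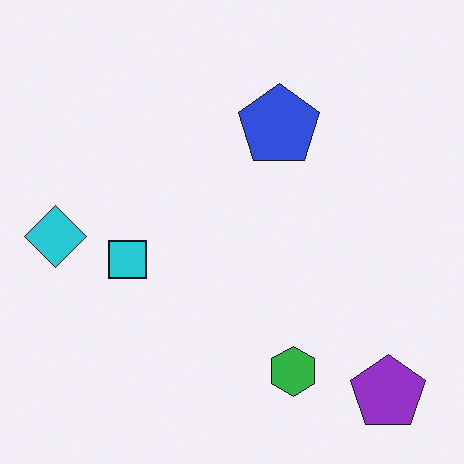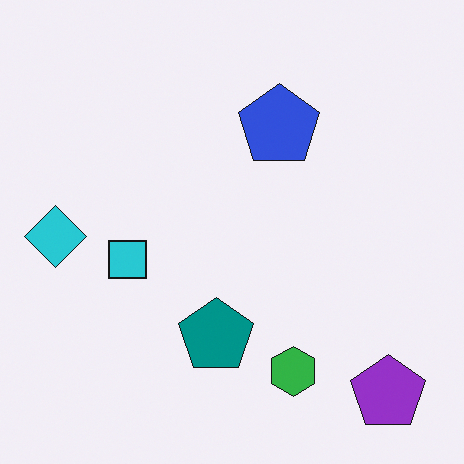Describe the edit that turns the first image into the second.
This is the original image overlaid with an additional teal pentagon.

A teal pentagon appears in the second image that is absent from the first.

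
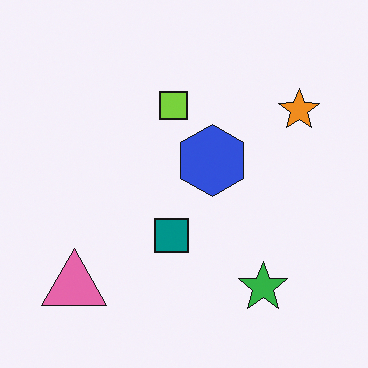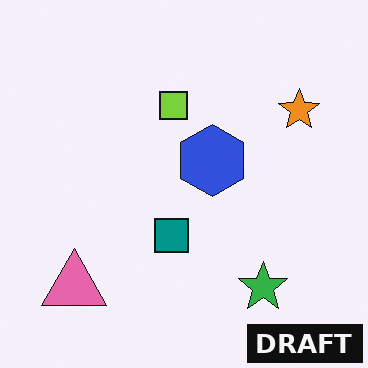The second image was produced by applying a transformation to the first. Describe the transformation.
The transformation is: watermarked with the text "DRAFT" in the lower-right corner.

A dark label reading "DRAFT" appears in the lower-right corner.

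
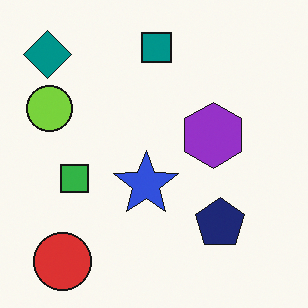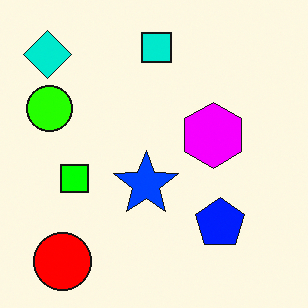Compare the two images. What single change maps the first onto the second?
The image was made much more vivid (saturation change).

All colors are more vivid — a global saturation change.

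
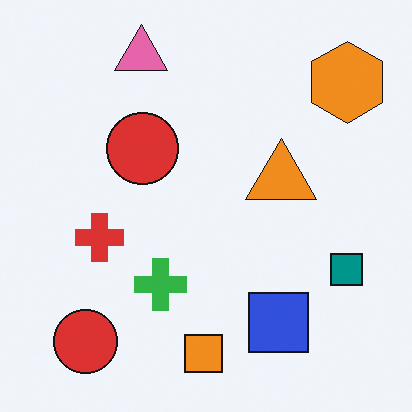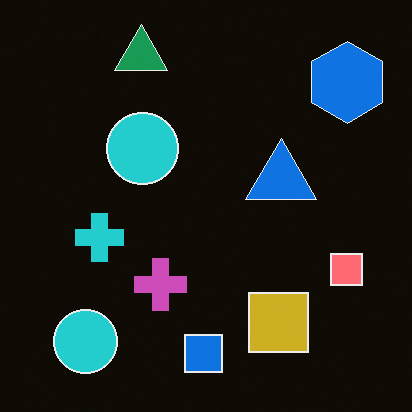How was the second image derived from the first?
The image was color-inverted (negative).

The light background has become dark and every shape's color is its complement — a photographic negative.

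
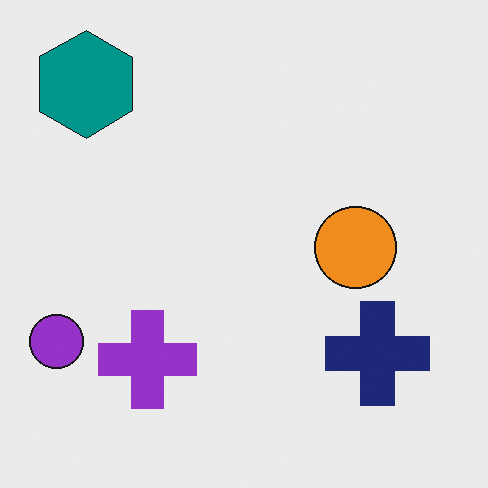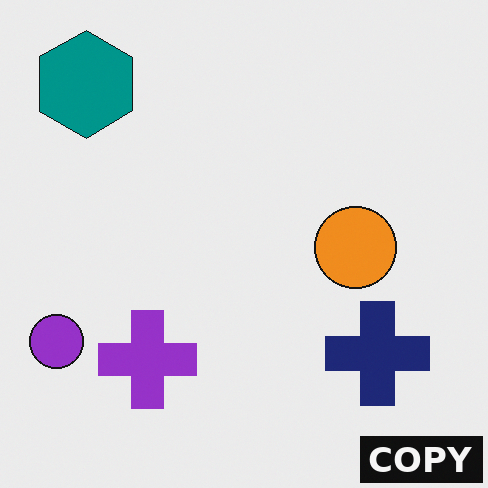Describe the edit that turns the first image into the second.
The image was watermarked with the text "COPY" in the lower-right corner.

A dark label reading "COPY" appears in the lower-right corner.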